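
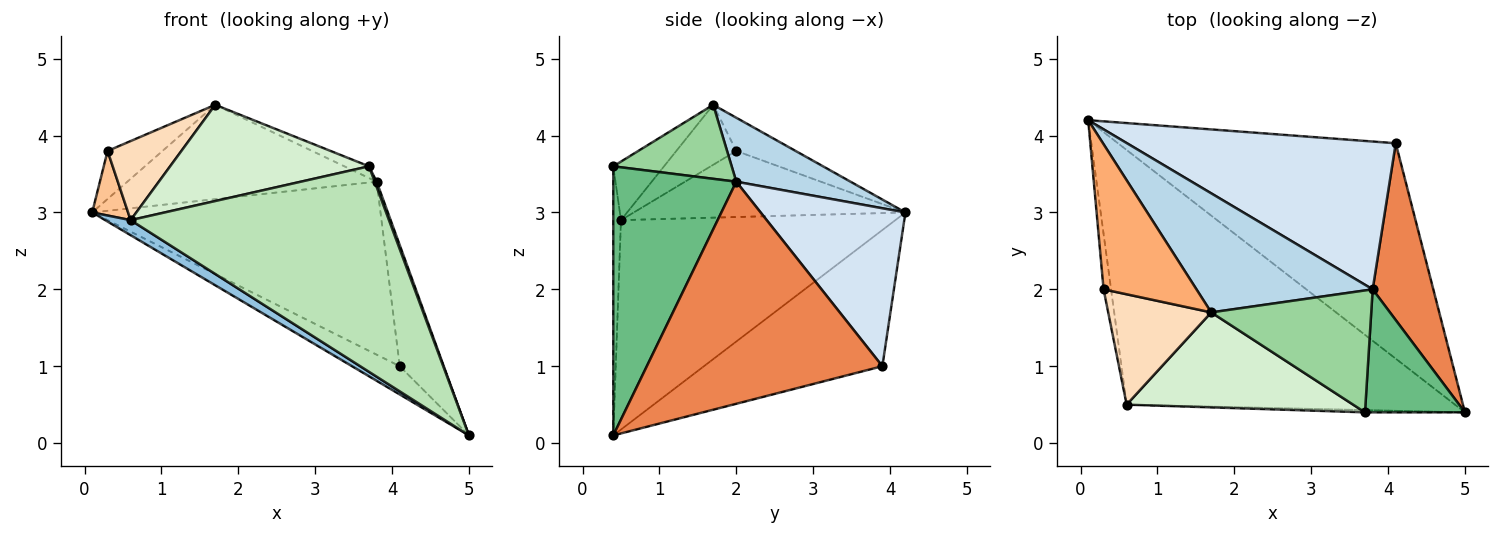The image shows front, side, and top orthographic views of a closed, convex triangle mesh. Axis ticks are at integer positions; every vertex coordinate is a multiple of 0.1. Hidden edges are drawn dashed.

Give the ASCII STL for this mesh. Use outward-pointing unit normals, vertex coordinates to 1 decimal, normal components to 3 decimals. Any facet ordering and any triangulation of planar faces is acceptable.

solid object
 facet normal -0.437 0.117 -0.892
  outer loop
   vertex 4.1 3.9 1.0
   vertex 5.0 0.4 0.1
   vertex 0.1 4.2 3.0
  endloop
 endfacet
 facet normal -0.537 -0.050 -0.842
  outer loop
   vertex 0.6 0.5 2.9
   vertex 0.1 4.2 3.0
   vertex 5.0 0.4 0.1
  endloop
 endfacet
 facet normal 0.274 0.597 0.754
  outer loop
   vertex 3.8 2.0 3.4
   vertex 0.1 4.2 3.0
   vertex 1.7 1.7 4.4
  endloop
 endfacet
 facet normal 0.357 0.710 0.607
  outer loop
   vertex 3.8 2.0 3.4
   vertex 4.1 3.9 1.0
   vertex 0.1 4.2 3.0
  endloop
 endfacet
 facet normal 0.949 0.177 0.259
  outer loop
   vertex 3.8 2.0 3.4
   vertex 5.0 0.4 0.1
   vertex 4.1 3.9 1.0
  endloop
 endfacet
 facet normal -0.321 0.298 0.899
  outer loop
   vertex 0.3 2.0 3.8
   vertex 1.7 1.7 4.4
   vertex 0.1 4.2 3.0
  endloop
 endfacet
 facet normal -0.985 -0.130 -0.112
  outer loop
   vertex 0.3 2.0 3.8
   vertex 0.1 4.2 3.0
   vertex 0.6 0.5 2.9
  endloop
 endfacet
 facet normal -0.428 -0.526 0.735
  outer loop
   vertex 0.3 2.0 3.8
   vertex 0.6 0.5 2.9
   vertex 1.7 1.7 4.4
  endloop
 endfacet
 facet normal 0.937 -0.015 0.348
  outer loop
   vertex 3.7 0.4 3.6
   vertex 5.0 0.4 0.1
   vertex 3.8 2.0 3.4
  endloop
 endfacet
 facet normal 0.418 0.087 0.904
  outer loop
   vertex 3.7 0.4 3.6
   vertex 3.8 2.0 3.4
   vertex 1.7 1.7 4.4
  endloop
 endfacet
 facet normal -0.030 -0.999 -0.011
  outer loop
   vertex 3.7 0.4 3.6
   vertex 0.6 0.5 2.9
   vertex 5.0 0.4 0.1
  endloop
 endfacet
 facet normal -0.179 -0.700 0.691
  outer loop
   vertex 3.7 0.4 3.6
   vertex 1.7 1.7 4.4
   vertex 0.6 0.5 2.9
  endloop
 endfacet
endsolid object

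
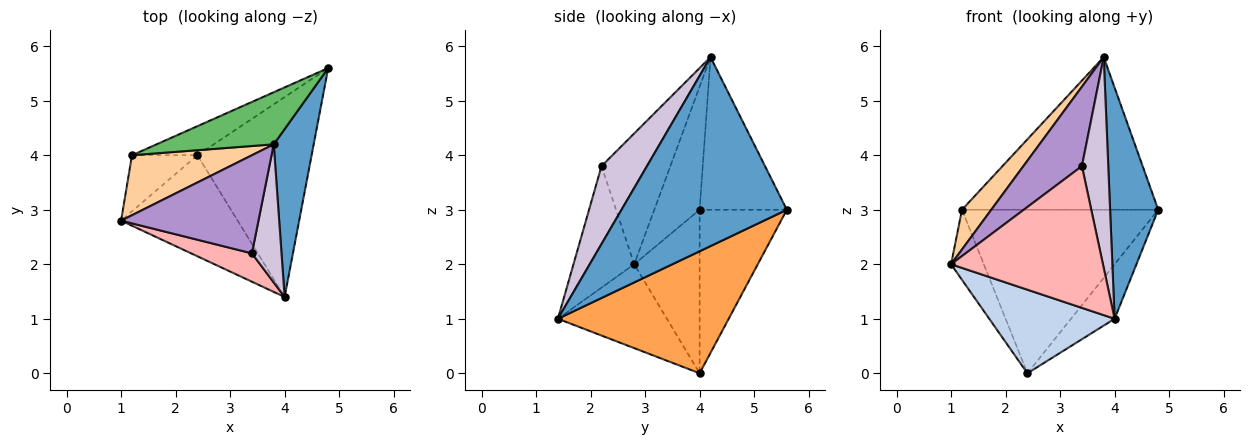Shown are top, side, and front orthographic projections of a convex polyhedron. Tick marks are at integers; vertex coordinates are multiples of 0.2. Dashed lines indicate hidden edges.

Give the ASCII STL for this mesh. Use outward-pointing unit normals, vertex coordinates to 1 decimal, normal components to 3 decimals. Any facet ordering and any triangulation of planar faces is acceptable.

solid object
 facet normal 0.941 -0.274 0.199
  outer loop
   vertex 3.8 4.2 5.8
   vertex 4.0 1.4 1.0
   vertex 4.8 5.6 3.0
  endloop
 endfacet
 facet normal -0.485 -0.558 -0.674
  outer loop
   vertex 2.4 4.0 0.0
   vertex 4.0 1.4 1.0
   vertex 1.0 2.8 2.0
  endloop
 endfacet
 facet normal 0.718 0.183 -0.672
  outer loop
   vertex 2.4 4.0 0.0
   vertex 4.8 5.6 3.0
   vertex 4.0 1.4 1.0
  endloop
 endfacet
 facet normal -0.650 -0.420 0.634
  outer loop
   vertex 1.2 4.0 3.0
   vertex 1.0 2.8 2.0
   vertex 3.8 4.2 5.8
  endloop
 endfacet
 facet normal -0.388 0.872 0.298
  outer loop
   vertex 1.2 4.0 3.0
   vertex 3.8 4.2 5.8
   vertex 4.8 5.6 3.0
  endloop
 endfacet
 facet normal -0.842 0.421 -0.337
  outer loop
   vertex 1.2 4.0 3.0
   vertex 2.4 4.0 0.0
   vertex 1.0 2.8 2.0
  endloop
 endfacet
 facet normal -0.401 0.902 -0.160
  outer loop
   vertex 1.2 4.0 3.0
   vertex 4.8 5.6 3.0
   vertex 2.4 4.0 0.0
  endloop
 endfacet
 facet normal -0.365 -0.913 0.183
  outer loop
   vertex 3.4 2.2 3.8
   vertex 1.0 2.8 2.0
   vertex 4.0 1.4 1.0
  endloop
 endfacet
 facet normal -0.595 -0.506 0.625
  outer loop
   vertex 3.4 2.2 3.8
   vertex 3.8 4.2 5.8
   vertex 1.0 2.8 2.0
  endloop
 endfacet
 facet normal 0.822 -0.477 0.312
  outer loop
   vertex 3.4 2.2 3.8
   vertex 4.0 1.4 1.0
   vertex 3.8 4.2 5.8
  endloop
 endfacet
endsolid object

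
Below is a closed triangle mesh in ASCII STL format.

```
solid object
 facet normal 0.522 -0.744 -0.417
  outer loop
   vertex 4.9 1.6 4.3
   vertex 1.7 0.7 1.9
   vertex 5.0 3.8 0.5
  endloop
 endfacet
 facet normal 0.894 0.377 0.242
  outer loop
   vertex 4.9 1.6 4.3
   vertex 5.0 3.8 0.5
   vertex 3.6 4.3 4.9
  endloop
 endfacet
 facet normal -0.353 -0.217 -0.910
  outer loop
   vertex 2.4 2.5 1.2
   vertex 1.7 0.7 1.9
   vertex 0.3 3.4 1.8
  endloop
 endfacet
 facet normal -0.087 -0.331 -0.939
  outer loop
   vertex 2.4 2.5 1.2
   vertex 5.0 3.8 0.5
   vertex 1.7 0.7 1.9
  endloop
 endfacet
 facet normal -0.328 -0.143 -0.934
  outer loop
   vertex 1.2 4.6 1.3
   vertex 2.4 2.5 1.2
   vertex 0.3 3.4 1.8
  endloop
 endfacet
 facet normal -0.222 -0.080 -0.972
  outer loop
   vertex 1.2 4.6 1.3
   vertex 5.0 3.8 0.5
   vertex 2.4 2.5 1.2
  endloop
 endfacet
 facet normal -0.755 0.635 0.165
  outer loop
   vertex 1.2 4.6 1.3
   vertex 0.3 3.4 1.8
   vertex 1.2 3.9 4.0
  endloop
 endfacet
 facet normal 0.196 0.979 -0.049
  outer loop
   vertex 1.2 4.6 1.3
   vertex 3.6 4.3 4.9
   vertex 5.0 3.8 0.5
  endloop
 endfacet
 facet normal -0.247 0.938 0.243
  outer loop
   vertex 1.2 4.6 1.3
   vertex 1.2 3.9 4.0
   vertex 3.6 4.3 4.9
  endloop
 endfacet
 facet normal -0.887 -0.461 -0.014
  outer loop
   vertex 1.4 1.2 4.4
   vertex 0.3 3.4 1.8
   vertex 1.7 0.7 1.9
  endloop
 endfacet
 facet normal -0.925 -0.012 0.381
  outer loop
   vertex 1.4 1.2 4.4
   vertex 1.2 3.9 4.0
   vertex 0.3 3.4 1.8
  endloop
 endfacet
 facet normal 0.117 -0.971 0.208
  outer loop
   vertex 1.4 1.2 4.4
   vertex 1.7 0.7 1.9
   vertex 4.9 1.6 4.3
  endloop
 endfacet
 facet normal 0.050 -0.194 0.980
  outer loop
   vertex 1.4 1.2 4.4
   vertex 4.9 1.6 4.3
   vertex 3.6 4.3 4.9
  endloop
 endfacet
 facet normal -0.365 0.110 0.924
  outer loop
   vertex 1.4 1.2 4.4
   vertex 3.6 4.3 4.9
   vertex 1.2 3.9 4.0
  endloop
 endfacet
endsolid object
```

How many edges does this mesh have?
21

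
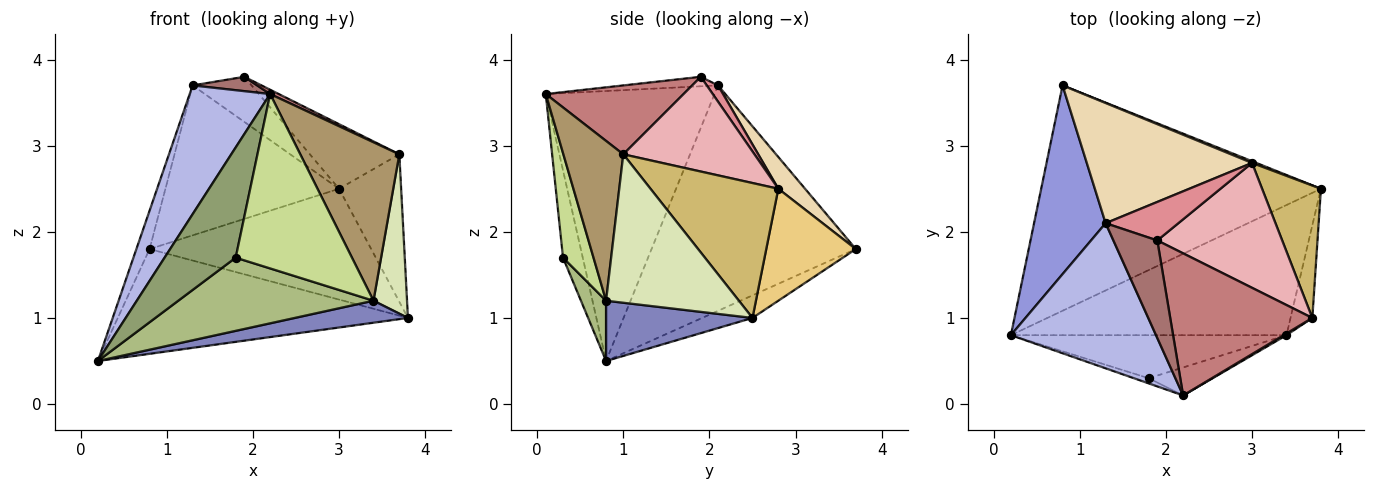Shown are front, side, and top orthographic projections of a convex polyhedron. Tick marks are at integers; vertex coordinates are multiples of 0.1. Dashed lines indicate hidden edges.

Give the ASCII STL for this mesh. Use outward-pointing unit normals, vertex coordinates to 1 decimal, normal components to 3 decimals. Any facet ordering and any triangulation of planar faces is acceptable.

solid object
 facet normal -0.073 0.420 -0.904
  outer loop
   vertex 0.8 3.7 1.8
   vertex 3.8 2.5 1.0
   vertex 0.2 0.8 0.5
  endloop
 endfacet
 facet normal 0.211 -0.163 -0.964
  outer loop
   vertex 3.4 0.8 1.2
   vertex 0.2 0.8 0.5
   vertex 3.8 2.5 1.0
  endloop
 endfacet
 facet normal -0.951 0.061 0.302
  outer loop
   vertex 1.3 2.1 3.7
   vertex 0.8 3.7 1.8
   vertex 0.2 0.8 0.5
  endloop
 endfacet
 facet normal -0.812 -0.387 0.436
  outer loop
   vertex 1.3 2.1 3.7
   vertex 0.2 0.8 0.5
   vertex 2.2 0.1 3.6
  endloop
 endfacet
 facet normal -0.267 -0.963 -0.045
  outer loop
   vertex 1.8 0.3 1.7
   vertex 2.2 0.1 3.6
   vertex 0.2 0.8 0.5
  endloop
 endfacet
 facet normal 0.110 -0.857 -0.504
  outer loop
   vertex 1.8 0.3 1.7
   vertex 0.2 0.8 0.5
   vertex 3.4 0.8 1.2
  endloop
 endfacet
 facet normal 0.251 -0.956 -0.153
  outer loop
   vertex 1.8 0.3 1.7
   vertex 3.4 0.8 1.2
   vertex 2.2 0.1 3.6
  endloop
 endfacet
 facet normal 0.960 -0.242 -0.141
  outer loop
   vertex 3.7 1.0 2.9
   vertex 3.4 0.8 1.2
   vertex 3.8 2.5 1.0
  endloop
 endfacet
 facet normal 0.518 -0.856 0.009
  outer loop
   vertex 3.7 1.0 2.9
   vertex 2.2 0.1 3.6
   vertex 3.4 0.8 1.2
  endloop
 endfacet
 facet normal 0.837 0.407 0.365
  outer loop
   vertex 3.0 2.8 2.5
   vertex 3.7 1.0 2.9
   vertex 3.8 2.5 1.0
  endloop
 endfacet
 facet normal 0.375 0.927 0.014
  outer loop
   vertex 3.0 2.8 2.5
   vertex 3.8 2.5 1.0
   vertex 0.8 3.7 1.8
  endloop
 endfacet
 facet normal 0.119 0.775 0.621
  outer loop
   vertex 3.0 2.8 2.5
   vertex 0.8 3.7 1.8
   vertex 1.3 2.1 3.7
  endloop
 endfacet
 facet normal -0.209 -0.142 0.968
  outer loop
   vertex 1.9 1.9 3.8
   vertex 1.3 2.1 3.7
   vertex 2.2 0.1 3.6
  endloop
 endfacet
 facet normal 0.436 -0.027 0.899
  outer loop
   vertex 1.9 1.9 3.8
   vertex 2.2 0.1 3.6
   vertex 3.7 1.0 2.9
  endloop
 endfacet
 facet normal 0.144 0.753 0.643
  outer loop
   vertex 1.9 1.9 3.8
   vertex 3.0 2.8 2.5
   vertex 1.3 2.1 3.7
  endloop
 endfacet
 facet normal 0.559 0.381 0.737
  outer loop
   vertex 1.9 1.9 3.8
   vertex 3.7 1.0 2.9
   vertex 3.0 2.8 2.5
  endloop
 endfacet
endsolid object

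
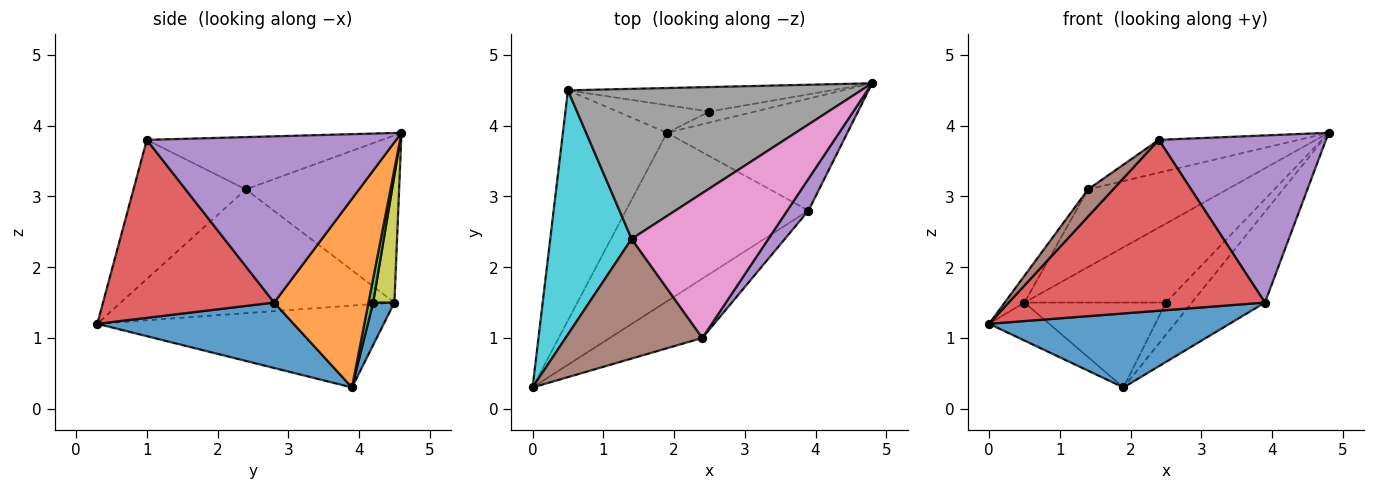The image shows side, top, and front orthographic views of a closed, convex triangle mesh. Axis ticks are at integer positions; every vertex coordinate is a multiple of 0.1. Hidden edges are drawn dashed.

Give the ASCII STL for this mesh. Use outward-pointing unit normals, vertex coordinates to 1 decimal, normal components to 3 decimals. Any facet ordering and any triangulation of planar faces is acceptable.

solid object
 facet normal 0.312 -0.382 -0.870
  outer loop
   vertex 3.9 2.8 1.5
   vertex 0.0 0.3 1.2
   vertex 1.9 3.9 0.3
  endloop
 endfacet
 facet normal 0.631 0.489 -0.603
  outer loop
   vertex 3.9 2.8 1.5
   vertex 1.9 3.9 0.3
   vertex 4.8 4.6 3.9
  endloop
 endfacet
 facet normal 0.170 0.933 -0.318
  outer loop
   vertex 2.5 4.2 1.5
   vertex 4.8 4.6 3.9
   vertex 1.9 3.9 0.3
  endloop
 endfacet
 facet normal 0.534 -0.799 -0.277
  outer loop
   vertex 2.4 1.0 3.8
   vertex 0.0 0.3 1.2
   vertex 3.9 2.8 1.5
  endloop
 endfacet
 facet normal 0.826 -0.554 0.105
  outer loop
   vertex 2.4 1.0 3.8
   vertex 3.9 2.8 1.5
   vertex 4.8 4.6 3.9
  endloop
 endfacet
 facet normal -0.704 -0.157 0.692
  outer loop
   vertex 2.4 1.0 3.8
   vertex 1.4 2.4 3.1
   vertex 0.0 0.3 1.2
  endloop
 endfacet
 facet normal -0.349 0.207 0.914
  outer loop
   vertex 2.4 1.0 3.8
   vertex 4.8 4.6 3.9
   vertex 1.4 2.4 3.1
  endloop
 endfacet
 facet normal -0.452 0.410 0.792
  outer loop
   vertex 0.5 4.5 1.5
   vertex 1.4 2.4 3.1
   vertex 4.8 4.6 3.9
  endloop
 endfacet
 facet normal 0.142 0.945 -0.293
  outer loop
   vertex 0.5 4.5 1.5
   vertex 4.8 4.6 3.9
   vertex 2.5 4.2 1.5
  endloop
 endfacet
 facet normal -0.834 0.060 0.548
  outer loop
   vertex 0.5 4.5 1.5
   vertex 0.0 0.3 1.2
   vertex 1.4 2.4 3.1
  endloop
 endfacet
 facet normal 0.141 0.942 -0.306
  outer loop
   vertex 0.5 4.5 1.5
   vertex 2.5 4.2 1.5
   vertex 1.9 3.9 0.3
  endloop
 endfacet
 facet normal -0.613 0.129 -0.780
  outer loop
   vertex 0.5 4.5 1.5
   vertex 1.9 3.9 0.3
   vertex 0.0 0.3 1.2
  endloop
 endfacet
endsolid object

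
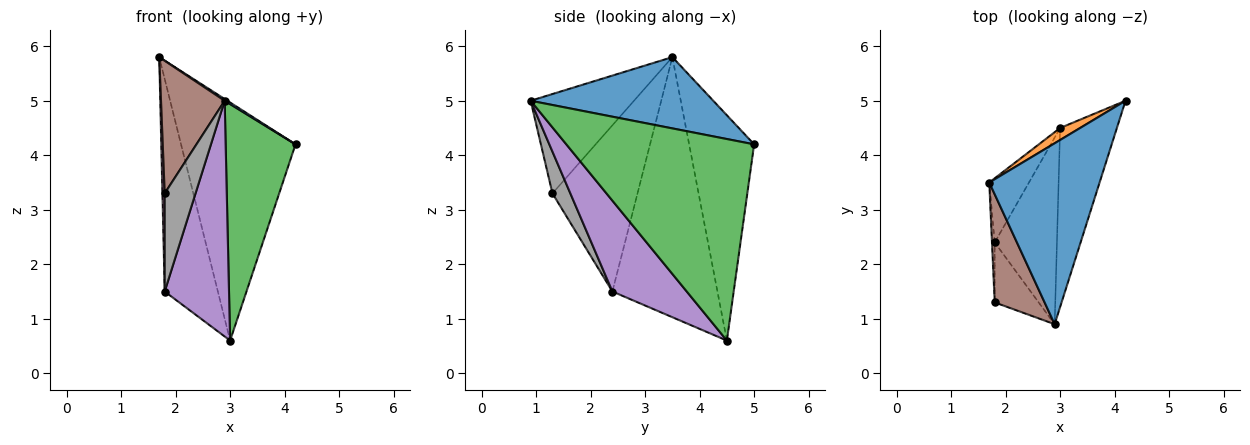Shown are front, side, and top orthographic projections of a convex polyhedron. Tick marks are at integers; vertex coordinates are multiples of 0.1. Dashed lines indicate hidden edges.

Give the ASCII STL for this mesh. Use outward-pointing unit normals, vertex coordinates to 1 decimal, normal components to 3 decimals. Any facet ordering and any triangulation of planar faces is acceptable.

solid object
 facet normal 0.542 -0.008 0.840
  outer loop
   vertex 2.9 0.9 5.0
   vertex 4.2 5.0 4.2
   vertex 1.7 3.5 5.8
  endloop
 endfacet
 facet normal -0.493 0.869 0.044
  outer loop
   vertex 3.0 4.5 0.6
   vertex 1.7 3.5 5.8
   vertex 4.2 5.0 4.2
  endloop
 endfacet
 facet normal 0.906 -0.337 -0.255
  outer loop
   vertex 3.0 4.5 0.6
   vertex 4.2 5.0 4.2
   vertex 2.9 0.9 5.0
  endloop
 endfacet
 facet normal -0.884 0.447 -0.135
  outer loop
   vertex 1.8 2.4 1.5
   vertex 1.7 3.5 5.8
   vertex 3.0 4.5 0.6
  endloop
 endfacet
 facet normal 0.672 -0.581 -0.460
  outer loop
   vertex 1.8 2.4 1.5
   vertex 3.0 4.5 0.6
   vertex 2.9 0.9 5.0
  endloop
 endfacet
 facet normal -0.783 -0.482 0.393
  outer loop
   vertex 1.8 1.3 3.3
   vertex 2.9 0.9 5.0
   vertex 1.7 3.5 5.8
  endloop
 endfacet
 facet normal -1.000 -0.027 -0.016
  outer loop
   vertex 1.8 1.3 3.3
   vertex 1.7 3.5 5.8
   vertex 1.8 2.4 1.5
  endloop
 endfacet
 facet normal 0.444 -0.765 -0.467
  outer loop
   vertex 1.8 1.3 3.3
   vertex 1.8 2.4 1.5
   vertex 2.9 0.9 5.0
  endloop
 endfacet
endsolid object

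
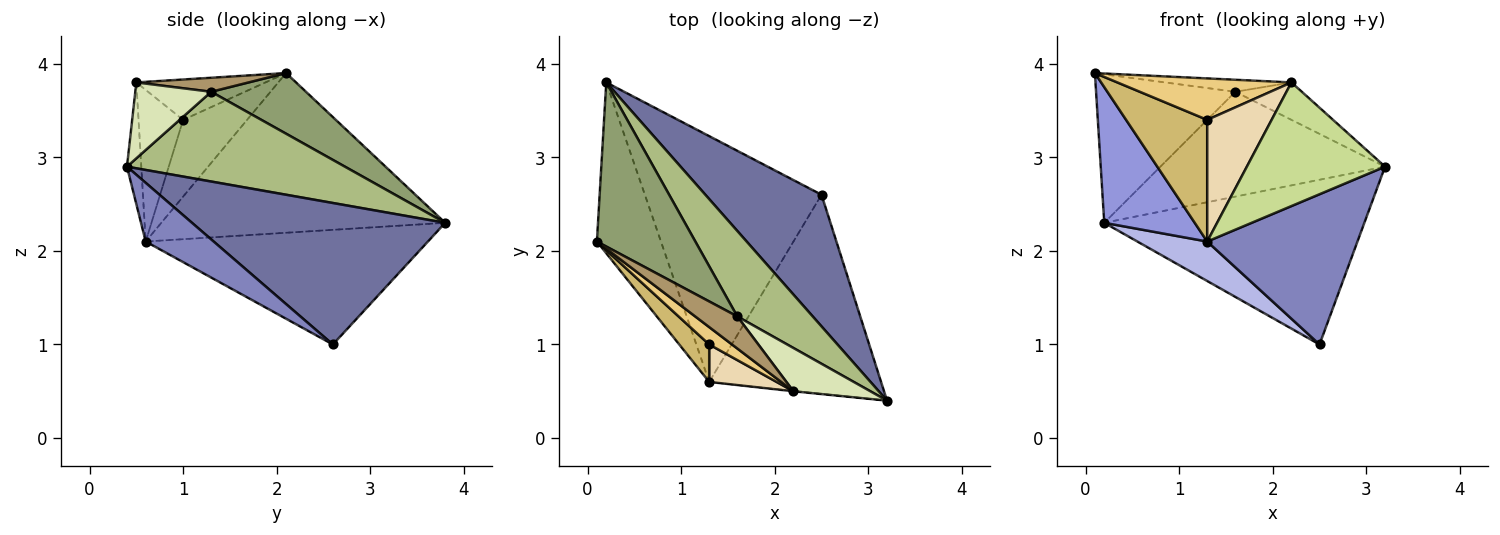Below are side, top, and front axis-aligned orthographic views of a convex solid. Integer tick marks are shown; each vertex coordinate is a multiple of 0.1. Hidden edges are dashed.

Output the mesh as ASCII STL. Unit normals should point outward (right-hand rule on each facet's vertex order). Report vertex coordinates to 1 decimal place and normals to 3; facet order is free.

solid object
 facet normal 0.605 0.622 0.497
  outer loop
   vertex 0.2 3.8 2.3
   vertex 3.2 0.4 2.9
   vertex 2.5 2.6 1.0
  endloop
 endfacet
 facet normal 0.263 -0.581 -0.770
  outer loop
   vertex 1.3 0.6 2.1
   vertex 2.5 2.6 1.0
   vertex 3.2 0.4 2.9
  endloop
 endfacet
 facet normal -0.890 -0.284 -0.357
  outer loop
   vertex 1.3 0.6 2.1
   vertex 0.1 2.1 3.9
   vertex 0.2 3.8 2.3
  endloop
 endfacet
 facet normal -0.540 -0.134 -0.831
  outer loop
   vertex 1.3 0.6 2.1
   vertex 0.2 3.8 2.3
   vertex 2.5 2.6 1.0
  endloop
 endfacet
 facet normal 0.415 0.610 0.674
  outer loop
   vertex 1.6 1.3 3.7
   vertex 0.2 3.8 2.3
   vertex 0.1 2.1 3.9
  endloop
 endfacet
 facet normal 0.601 0.619 0.505
  outer loop
   vertex 1.6 1.3 3.7
   vertex 3.2 0.4 2.9
   vertex 0.2 3.8 2.3
  endloop
 endfacet
 facet normal -0.103 -0.995 -0.004
  outer loop
   vertex 2.2 0.5 3.8
   vertex 1.3 0.6 2.1
   vertex 3.2 0.4 2.9
  endloop
 endfacet
 facet normal 0.598 0.524 0.606
  outer loop
   vertex 2.2 0.5 3.8
   vertex 3.2 0.4 2.9
   vertex 1.6 1.3 3.7
  endloop
 endfacet
 facet normal 0.298 0.335 0.894
  outer loop
   vertex 2.2 0.5 3.8
   vertex 1.6 1.3 3.7
   vertex 0.1 2.1 3.9
  endloop
 endfacet
 facet normal -0.602 -0.763 0.235
  outer loop
   vertex 1.3 1.0 3.4
   vertex 0.1 2.1 3.9
   vertex 1.3 0.6 2.1
  endloop
 endfacet
 facet normal -0.565 -0.761 0.319
  outer loop
   vertex 1.3 1.0 3.4
   vertex 2.2 0.5 3.8
   vertex 0.1 2.1 3.9
  endloop
 endfacet
 facet normal -0.552 -0.797 0.245
  outer loop
   vertex 1.3 1.0 3.4
   vertex 1.3 0.6 2.1
   vertex 2.2 0.5 3.8
  endloop
 endfacet
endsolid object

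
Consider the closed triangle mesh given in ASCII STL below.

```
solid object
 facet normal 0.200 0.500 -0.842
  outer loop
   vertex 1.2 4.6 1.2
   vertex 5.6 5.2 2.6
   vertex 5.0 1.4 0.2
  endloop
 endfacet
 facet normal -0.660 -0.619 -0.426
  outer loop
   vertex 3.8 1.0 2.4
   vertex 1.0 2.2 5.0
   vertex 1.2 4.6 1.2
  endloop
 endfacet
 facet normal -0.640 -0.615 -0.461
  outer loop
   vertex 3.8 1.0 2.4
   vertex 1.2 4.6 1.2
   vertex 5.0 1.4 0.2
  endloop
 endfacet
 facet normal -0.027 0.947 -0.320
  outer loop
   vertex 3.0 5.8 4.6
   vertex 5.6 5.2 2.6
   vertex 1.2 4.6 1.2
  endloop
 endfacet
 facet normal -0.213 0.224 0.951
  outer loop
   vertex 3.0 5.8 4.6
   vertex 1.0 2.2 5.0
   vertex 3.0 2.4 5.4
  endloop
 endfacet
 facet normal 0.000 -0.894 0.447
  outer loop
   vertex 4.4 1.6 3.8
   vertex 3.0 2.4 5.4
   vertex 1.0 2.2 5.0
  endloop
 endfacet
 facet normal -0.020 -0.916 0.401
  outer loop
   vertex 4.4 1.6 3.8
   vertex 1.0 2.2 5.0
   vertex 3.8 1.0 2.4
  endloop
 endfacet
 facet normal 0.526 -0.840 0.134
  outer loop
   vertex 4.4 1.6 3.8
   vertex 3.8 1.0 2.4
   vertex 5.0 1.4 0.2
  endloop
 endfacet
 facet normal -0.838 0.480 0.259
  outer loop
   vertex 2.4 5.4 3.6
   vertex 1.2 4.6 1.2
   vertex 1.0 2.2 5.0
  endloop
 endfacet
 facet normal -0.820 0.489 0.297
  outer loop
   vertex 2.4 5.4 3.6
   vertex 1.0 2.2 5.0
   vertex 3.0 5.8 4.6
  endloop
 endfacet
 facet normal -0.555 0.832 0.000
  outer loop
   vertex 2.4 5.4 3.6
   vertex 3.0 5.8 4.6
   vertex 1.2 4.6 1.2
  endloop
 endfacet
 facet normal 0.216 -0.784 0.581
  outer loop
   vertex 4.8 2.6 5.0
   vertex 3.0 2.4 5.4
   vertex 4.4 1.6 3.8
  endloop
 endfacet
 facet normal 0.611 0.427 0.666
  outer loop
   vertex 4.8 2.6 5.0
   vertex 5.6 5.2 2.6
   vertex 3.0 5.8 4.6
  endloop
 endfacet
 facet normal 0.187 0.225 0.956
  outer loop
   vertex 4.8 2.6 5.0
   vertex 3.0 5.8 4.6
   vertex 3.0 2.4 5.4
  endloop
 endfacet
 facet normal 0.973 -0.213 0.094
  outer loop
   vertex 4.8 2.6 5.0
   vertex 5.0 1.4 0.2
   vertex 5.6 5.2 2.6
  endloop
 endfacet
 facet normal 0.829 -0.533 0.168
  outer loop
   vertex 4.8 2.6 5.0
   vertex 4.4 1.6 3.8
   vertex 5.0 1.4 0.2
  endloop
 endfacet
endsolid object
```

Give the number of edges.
24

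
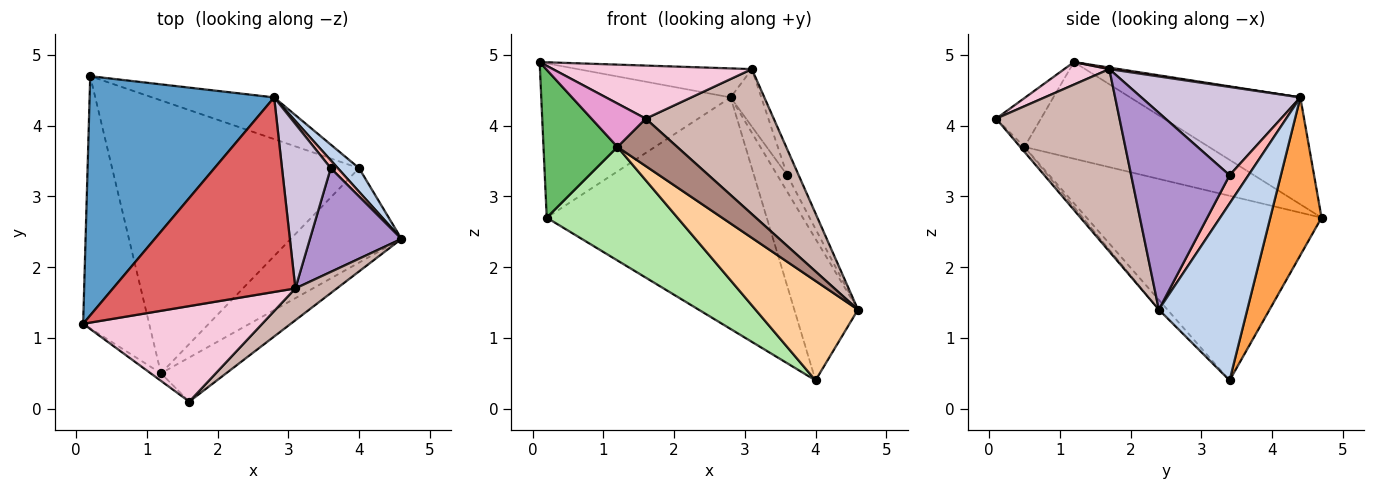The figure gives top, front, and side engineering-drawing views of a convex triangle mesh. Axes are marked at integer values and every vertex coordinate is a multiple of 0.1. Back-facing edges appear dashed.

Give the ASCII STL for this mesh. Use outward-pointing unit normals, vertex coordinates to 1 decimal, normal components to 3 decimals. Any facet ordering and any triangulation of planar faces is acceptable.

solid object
 facet normal -0.438 0.487 0.756
  outer loop
   vertex 2.8 4.4 4.4
   vertex 0.2 4.7 2.7
   vertex 0.1 1.2 4.9
  endloop
 endfacet
 facet normal 0.808 0.582 0.097
  outer loop
   vertex 2.8 4.4 4.4
   vertex 4.6 2.4 1.4
   vertex 4.0 3.4 0.4
  endloop
 endfacet
 facet normal 0.224 0.959 -0.173
  outer loop
   vertex 2.8 4.4 4.4
   vertex 4.0 3.4 0.4
   vertex 0.2 4.7 2.7
  endloop
 endfacet
 facet normal -0.061 -0.724 -0.687
  outer loop
   vertex 1.2 0.5 3.7
   vertex 4.0 3.4 0.4
   vertex 4.6 2.4 1.4
  endloop
 endfacet
 facet normal -0.784 -0.314 -0.535
  outer loop
   vertex 1.2 0.5 3.7
   vertex 0.1 1.2 4.9
   vertex 0.2 4.7 2.7
  endloop
 endfacet
 facet normal -0.568 -0.316 -0.760
  outer loop
   vertex 1.2 0.5 3.7
   vertex 0.2 4.7 2.7
   vertex 4.0 3.4 0.4
  endloop
 endfacet
 facet normal 0.008 0.147 0.989
  outer loop
   vertex 3.1 1.7 4.8
   vertex 2.8 4.4 4.4
   vertex 0.1 1.2 4.9
  endloop
 endfacet
 facet normal 0.864 0.454 0.216
  outer loop
   vertex 3.6 3.4 3.3
   vertex 4.6 2.4 1.4
   vertex 2.8 4.4 4.4
  endloop
 endfacet
 facet normal 0.902 0.105 0.419
  outer loop
   vertex 3.6 3.4 3.3
   vertex 3.1 1.7 4.8
   vertex 4.6 2.4 1.4
  endloop
 endfacet
 facet normal 0.863 0.167 0.476
  outer loop
   vertex 3.6 3.4 3.3
   vertex 2.8 4.4 4.4
   vertex 3.1 1.7 4.8
  endloop
 endfacet
 facet normal -0.051 -0.731 -0.680
  outer loop
   vertex 1.6 0.1 4.1
   vertex 1.2 0.5 3.7
   vertex 4.6 2.4 1.4
  endloop
 endfacet
 facet normal 0.686 -0.711 0.156
  outer loop
   vertex 1.6 0.1 4.1
   vertex 4.6 2.4 1.4
   vertex 3.1 1.7 4.8
  endloop
 endfacet
 facet normal -0.631 -0.764 -0.133
  outer loop
   vertex 1.6 0.1 4.1
   vertex 0.1 1.2 4.9
   vertex 1.2 0.5 3.7
  endloop
 endfacet
 facet normal 0.109 -0.483 0.869
  outer loop
   vertex 1.6 0.1 4.1
   vertex 3.1 1.7 4.8
   vertex 0.1 1.2 4.9
  endloop
 endfacet
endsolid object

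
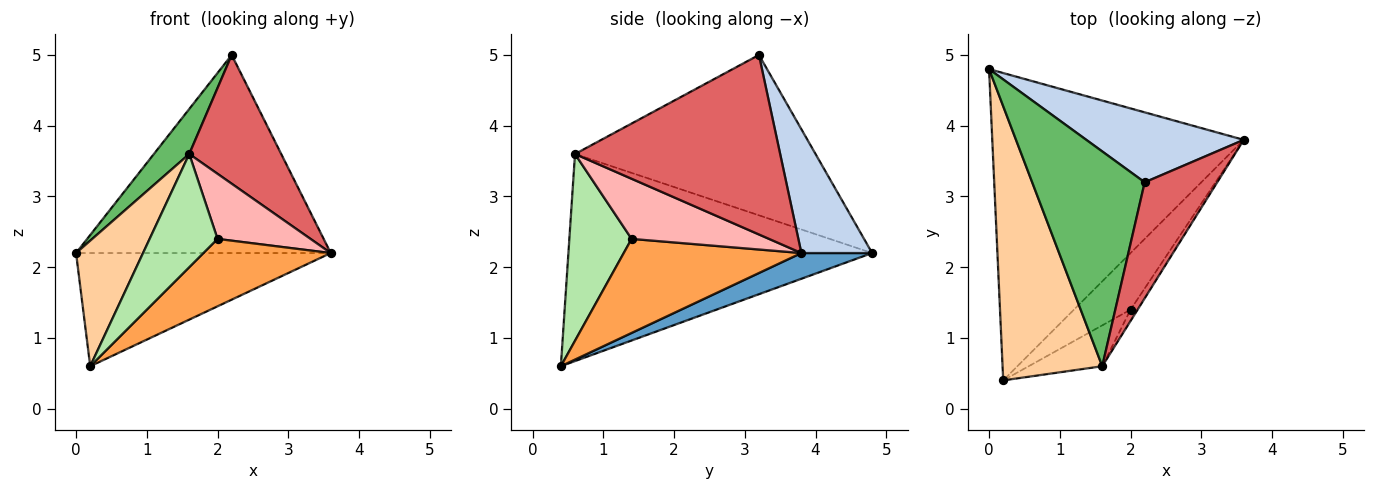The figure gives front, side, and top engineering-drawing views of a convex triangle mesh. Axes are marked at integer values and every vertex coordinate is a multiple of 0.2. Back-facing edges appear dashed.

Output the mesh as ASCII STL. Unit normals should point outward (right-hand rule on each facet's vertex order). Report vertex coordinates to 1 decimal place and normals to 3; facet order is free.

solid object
 facet normal 0.096 0.344 -0.934
  outer loop
   vertex 0.2 0.4 0.6
   vertex 0.0 4.8 2.2
   vertex 3.6 3.8 2.2
  endloop
 endfacet
 facet normal 0.253 0.912 0.322
  outer loop
   vertex 2.2 3.2 5.0
   vertex 3.6 3.8 2.2
   vertex 0.0 4.8 2.2
  endloop
 endfacet
 facet normal 0.730 -0.523 -0.439
  outer loop
   vertex 2.0 1.4 2.4
   vertex 0.2 0.4 0.6
   vertex 3.6 3.8 2.2
  endloop
 endfacet
 facet normal -0.884 -0.195 0.425
  outer loop
   vertex 1.6 0.6 3.6
   vertex 0.0 4.8 2.2
   vertex 0.2 0.4 0.6
  endloop
 endfacet
 facet normal -0.813 -0.120 0.570
  outer loop
   vertex 1.6 0.6 3.6
   vertex 2.2 3.2 5.0
   vertex 0.0 4.8 2.2
  endloop
 endfacet
 facet normal 0.653 -0.712 -0.257
  outer loop
   vertex 1.6 0.6 3.6
   vertex 0.2 0.4 0.6
   vertex 2.0 1.4 2.4
  endloop
 endfacet
 facet normal 0.856 -0.384 0.346
  outer loop
   vertex 1.6 0.6 3.6
   vertex 3.6 3.8 2.2
   vertex 2.2 3.2 5.0
  endloop
 endfacet
 facet normal 0.824 -0.558 -0.097
  outer loop
   vertex 1.6 0.6 3.6
   vertex 2.0 1.4 2.4
   vertex 3.6 3.8 2.2
  endloop
 endfacet
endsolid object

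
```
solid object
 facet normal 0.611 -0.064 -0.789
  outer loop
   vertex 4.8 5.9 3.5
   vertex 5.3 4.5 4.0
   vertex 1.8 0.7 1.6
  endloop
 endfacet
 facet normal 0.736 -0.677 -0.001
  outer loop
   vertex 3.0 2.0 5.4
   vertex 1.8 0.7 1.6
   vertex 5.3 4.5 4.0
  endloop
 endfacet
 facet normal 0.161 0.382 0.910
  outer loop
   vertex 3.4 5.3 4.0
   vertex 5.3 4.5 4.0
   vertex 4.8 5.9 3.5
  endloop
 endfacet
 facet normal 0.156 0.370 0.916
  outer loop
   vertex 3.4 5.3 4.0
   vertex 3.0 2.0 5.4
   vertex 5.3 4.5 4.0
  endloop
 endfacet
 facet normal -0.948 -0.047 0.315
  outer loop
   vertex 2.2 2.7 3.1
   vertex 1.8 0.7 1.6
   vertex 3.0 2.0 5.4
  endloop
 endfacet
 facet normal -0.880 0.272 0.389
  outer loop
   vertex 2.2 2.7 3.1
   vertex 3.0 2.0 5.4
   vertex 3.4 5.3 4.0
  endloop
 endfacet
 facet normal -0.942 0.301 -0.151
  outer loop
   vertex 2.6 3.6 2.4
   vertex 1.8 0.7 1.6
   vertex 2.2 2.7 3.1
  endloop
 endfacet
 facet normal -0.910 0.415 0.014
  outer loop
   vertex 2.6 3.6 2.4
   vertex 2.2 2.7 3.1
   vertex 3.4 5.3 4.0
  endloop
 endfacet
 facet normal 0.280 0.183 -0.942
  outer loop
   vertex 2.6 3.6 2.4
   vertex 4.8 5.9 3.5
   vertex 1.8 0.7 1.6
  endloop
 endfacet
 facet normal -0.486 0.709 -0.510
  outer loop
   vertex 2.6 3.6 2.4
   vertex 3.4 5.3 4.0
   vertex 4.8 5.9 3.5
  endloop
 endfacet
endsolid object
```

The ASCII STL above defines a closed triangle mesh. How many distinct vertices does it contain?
7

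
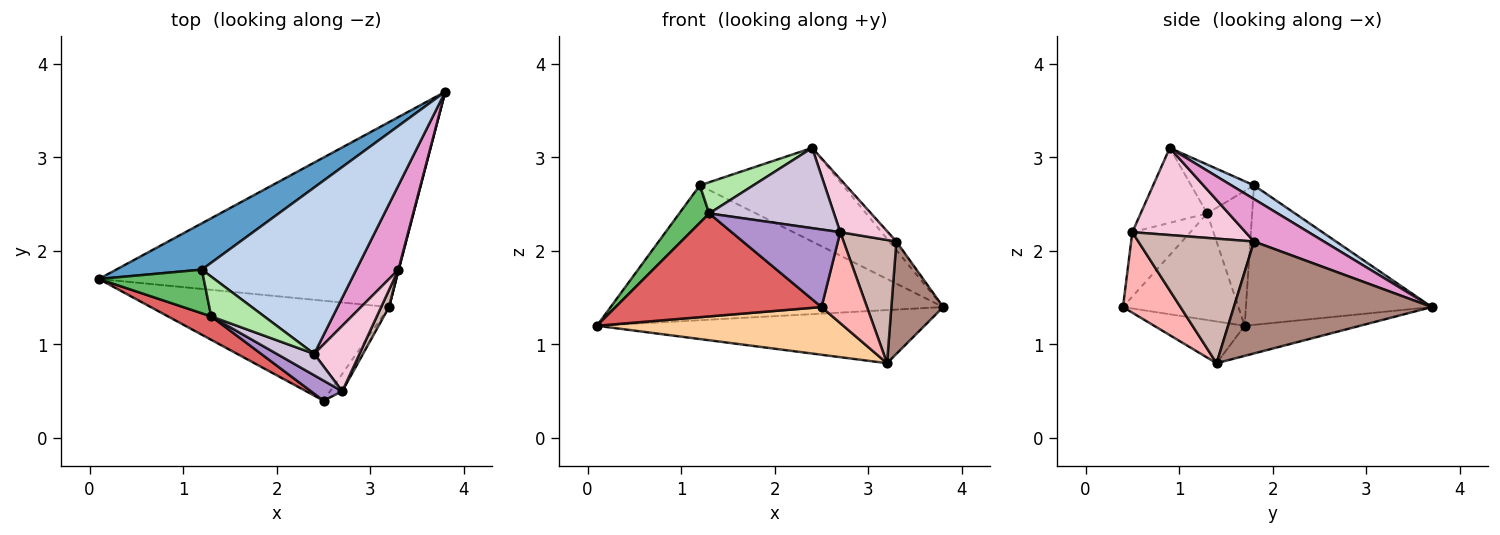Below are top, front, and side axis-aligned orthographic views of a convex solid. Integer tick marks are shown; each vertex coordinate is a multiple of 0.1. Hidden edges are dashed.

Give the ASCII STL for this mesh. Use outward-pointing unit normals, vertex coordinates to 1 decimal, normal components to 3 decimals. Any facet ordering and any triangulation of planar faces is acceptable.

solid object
 facet normal -0.467 0.836 0.287
  outer loop
   vertex 1.2 1.8 2.7
   vertex 3.8 3.7 1.4
   vertex 0.1 1.7 1.2
  endloop
 endfacet
 facet normal 0.077 0.489 0.869
  outer loop
   vertex 1.2 1.8 2.7
   vertex 2.4 0.9 3.1
   vertex 3.8 3.7 1.4
  endloop
 endfacet
 facet normal -0.097 0.275 -0.957
  outer loop
   vertex 3.2 1.4 0.8
   vertex 0.1 1.7 1.2
   vertex 3.8 3.7 1.4
  endloop
 endfacet
 facet normal -0.156 -0.425 -0.891
  outer loop
   vertex 3.2 1.4 0.8
   vertex 2.5 0.4 1.4
   vertex 0.1 1.7 1.2
  endloop
 endfacet
 facet normal -0.699 -0.466 0.543
  outer loop
   vertex 1.3 1.3 2.4
   vertex 1.2 1.8 2.7
   vertex 0.1 1.7 1.2
  endloop
 endfacet
 facet normal -0.587 -0.500 0.637
  outer loop
   vertex 1.3 1.3 2.4
   vertex 2.4 0.9 3.1
   vertex 1.2 1.8 2.7
  endloop
 endfacet
 facet normal -0.480 -0.856 0.194
  outer loop
   vertex 1.3 1.3 2.4
   vertex 0.1 1.7 1.2
   vertex 2.5 0.4 1.4
  endloop
 endfacet
 facet normal 0.779 -0.616 -0.118
  outer loop
   vertex 2.7 0.5 2.2
   vertex 2.5 0.4 1.4
   vertex 3.2 1.4 0.8
  endloop
 endfacet
 facet normal -0.460 -0.860 0.222
  outer loop
   vertex 2.7 0.5 2.2
   vertex 1.3 1.3 2.4
   vertex 2.5 0.4 1.4
  endloop
 endfacet
 facet normal -0.458 -0.859 0.229
  outer loop
   vertex 2.7 0.5 2.2
   vertex 2.4 0.9 3.1
   vertex 1.3 1.3 2.4
  endloop
 endfacet
 facet normal 0.967 -0.253 0.004
  outer loop
   vertex 3.3 1.8 2.1
   vertex 3.2 1.4 0.8
   vertex 3.8 3.7 1.4
  endloop
 endfacet
 facet normal 0.908 -0.415 0.058
  outer loop
   vertex 3.3 1.8 2.1
   vertex 2.7 0.5 2.2
   vertex 3.2 1.4 0.8
  endloop
 endfacet
 facet normal 0.708 0.072 0.702
  outer loop
   vertex 3.3 1.8 2.1
   vertex 3.8 3.7 1.4
   vertex 2.4 0.9 3.1
  endloop
 endfacet
 facet normal 0.831 -0.350 0.433
  outer loop
   vertex 3.3 1.8 2.1
   vertex 2.4 0.9 3.1
   vertex 2.7 0.5 2.2
  endloop
 endfacet
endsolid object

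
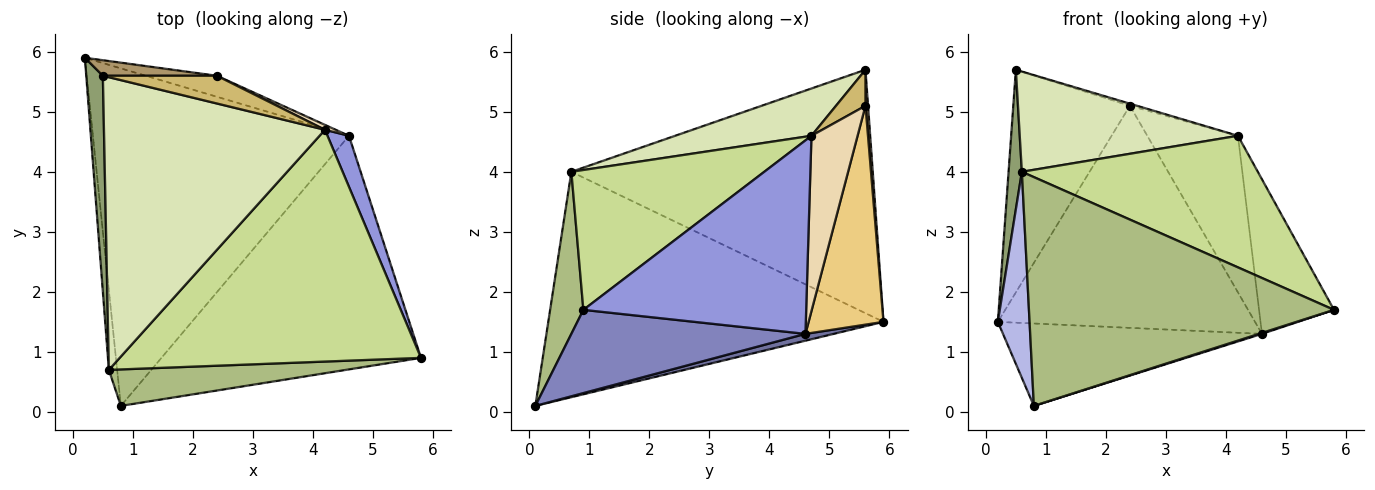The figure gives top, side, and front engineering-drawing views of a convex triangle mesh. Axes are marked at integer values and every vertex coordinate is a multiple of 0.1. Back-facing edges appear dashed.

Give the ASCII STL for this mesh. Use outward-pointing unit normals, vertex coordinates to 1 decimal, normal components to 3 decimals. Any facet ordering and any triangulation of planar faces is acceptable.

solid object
 facet normal 0.026 0.237 -0.971
  outer loop
   vertex 4.6 4.6 1.3
   vertex 0.8 0.1 0.1
   vertex 0.2 5.9 1.5
  endloop
 endfacet
 facet normal 0.305 -0.004 -0.952
  outer loop
   vertex 4.6 4.6 1.3
   vertex 5.8 0.9 1.7
   vertex 0.8 0.1 0.1
  endloop
 endfacet
 facet normal 0.943 0.317 0.105
  outer loop
   vertex 4.6 4.6 1.3
   vertex 4.2 4.7 4.6
   vertex 5.8 0.9 1.7
  endloop
 endfacet
 facet normal -0.995 -0.094 -0.037
  outer loop
   vertex 0.6 0.7 4.0
   vertex 0.2 5.9 1.5
   vertex 0.8 0.1 0.1
  endloop
 endfacet
 facet normal -0.997 -0.044 0.068
  outer loop
   vertex 0.6 0.7 4.0
   vertex 0.5 5.6 5.7
   vertex 0.2 5.9 1.5
  endloop
 endfacet
 facet normal 0.107 -0.982 0.157
  outer loop
   vertex 0.6 0.7 4.0
   vertex 0.8 0.1 0.1
   vertex 5.8 0.9 1.7
  endloop
 endfacet
 facet normal 0.374 -0.458 0.806
  outer loop
   vertex 0.6 0.7 4.0
   vertex 5.8 0.9 1.7
   vertex 4.2 4.7 4.6
  endloop
 endfacet
 facet normal 0.198 -0.318 0.927
  outer loop
   vertex 0.6 0.7 4.0
   vertex 4.2 4.7 4.6
   vertex 0.5 5.6 5.7
  endloop
 endfacet
 facet normal 0.022 0.997 0.070
  outer loop
   vertex 2.4 5.6 5.1
   vertex 0.2 5.9 1.5
   vertex 0.5 5.6 5.7
  endloop
 endfacet
 facet normal 0.300 0.072 0.951
  outer loop
   vertex 2.4 5.6 5.1
   vertex 0.5 5.6 5.7
   vertex 4.2 4.7 4.6
  endloop
 endfacet
 facet normal 0.278 0.956 -0.090
  outer loop
   vertex 2.4 5.6 5.1
   vertex 4.6 4.6 1.3
   vertex 0.2 5.9 1.5
  endloop
 endfacet
 facet normal 0.453 0.891 0.028
  outer loop
   vertex 2.4 5.6 5.1
   vertex 4.2 4.7 4.6
   vertex 4.6 4.6 1.3
  endloop
 endfacet
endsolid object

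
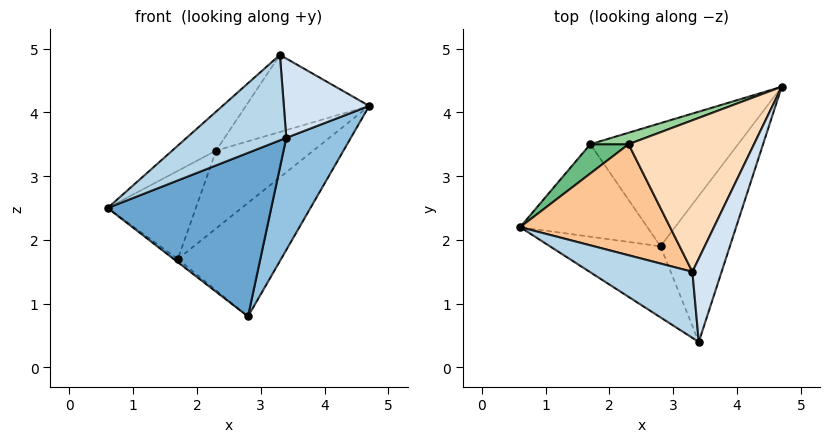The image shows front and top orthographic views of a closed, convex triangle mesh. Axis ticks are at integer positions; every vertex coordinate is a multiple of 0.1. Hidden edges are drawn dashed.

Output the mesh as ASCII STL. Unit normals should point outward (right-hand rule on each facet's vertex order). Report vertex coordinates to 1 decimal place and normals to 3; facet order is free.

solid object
 facet normal -0.397 -0.842 -0.366
  outer loop
   vertex 2.8 1.9 0.8
   vertex 3.4 0.4 3.6
   vertex 0.6 2.2 2.5
  endloop
 endfacet
 facet normal 0.909 -0.254 -0.331
  outer loop
   vertex 2.8 1.9 0.8
   vertex 4.7 4.4 4.1
   vertex 3.4 0.4 3.6
  endloop
 endfacet
 facet normal -0.599 -0.633 0.490
  outer loop
   vertex 3.3 1.5 4.9
   vertex 0.6 2.2 2.5
   vertex 3.4 0.4 3.6
  endloop
 endfacet
 facet normal 0.879 -0.329 0.346
  outer loop
   vertex 3.3 1.5 4.9
   vertex 3.4 0.4 3.6
   vertex 4.7 4.4 4.1
  endloop
 endfacet
 facet normal -0.609 0.027 -0.793
  outer loop
   vertex 1.7 3.5 1.7
   vertex 2.8 1.9 0.8
   vertex 0.6 2.2 2.5
  endloop
 endfacet
 facet normal 0.359 0.633 -0.686
  outer loop
   vertex 1.7 3.5 1.7
   vertex 4.7 4.4 4.1
   vertex 2.8 1.9 0.8
  endloop
 endfacet
 facet normal -0.601 0.265 0.754
  outer loop
   vertex 2.3 3.5 3.4
   vertex 0.6 2.2 2.5
   vertex 3.3 1.5 4.9
  endloop
 endfacet
 facet normal -0.395 0.417 0.819
  outer loop
   vertex 2.3 3.5 3.4
   vertex 3.3 1.5 4.9
   vertex 4.7 4.4 4.1
  endloop
 endfacet
 facet normal -0.666 0.708 0.235
  outer loop
   vertex 2.3 3.5 3.4
   vertex 1.7 3.5 1.7
   vertex 0.6 2.2 2.5
  endloop
 endfacet
 facet normal -0.382 0.914 0.135
  outer loop
   vertex 2.3 3.5 3.4
   vertex 4.7 4.4 4.1
   vertex 1.7 3.5 1.7
  endloop
 endfacet
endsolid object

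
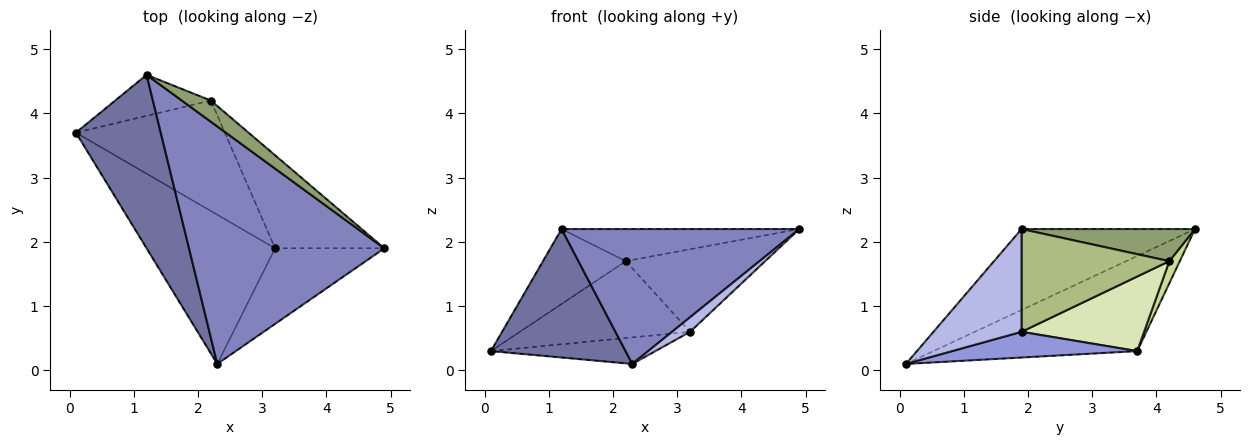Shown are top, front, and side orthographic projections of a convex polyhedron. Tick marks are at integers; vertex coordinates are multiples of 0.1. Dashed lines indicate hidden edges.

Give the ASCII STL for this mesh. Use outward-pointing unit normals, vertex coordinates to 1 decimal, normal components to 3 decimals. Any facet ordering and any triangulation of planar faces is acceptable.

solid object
 facet normal -0.669 -0.442 0.597
  outer loop
   vertex 1.2 4.6 2.2
   vertex 0.1 3.7 0.3
   vertex 2.3 0.1 0.1
  endloop
 endfacet
 facet normal -0.339 -0.465 0.818
  outer loop
   vertex 1.2 4.6 2.2
   vertex 2.3 0.1 0.1
   vertex 4.9 1.9 2.2
  endloop
 endfacet
 facet normal 0.193 0.172 -0.966
  outer loop
   vertex 3.2 1.9 0.6
   vertex 2.3 0.1 0.1
   vertex 0.1 3.7 0.3
  endloop
 endfacet
 facet normal 0.679 -0.139 -0.721
  outer loop
   vertex 3.2 1.9 0.6
   vertex 4.9 1.9 2.2
   vertex 2.3 0.1 0.1
  endloop
 endfacet
 facet normal 0.520 0.713 0.470
  outer loop
   vertex 2.2 4.2 1.7
   vertex 1.2 4.6 2.2
   vertex 4.9 1.9 2.2
  endloop
 endfacet
 facet normal 0.576 0.543 -0.612
  outer loop
   vertex 2.2 4.2 1.7
   vertex 4.9 1.9 2.2
   vertex 3.2 1.9 0.6
  endloop
 endfacet
 facet normal 0.110 0.872 -0.477
  outer loop
   vertex 2.2 4.2 1.7
   vertex 0.1 3.7 0.3
   vertex 1.2 4.6 2.2
  endloop
 endfacet
 facet normal 0.380 0.528 -0.759
  outer loop
   vertex 2.2 4.2 1.7
   vertex 3.2 1.9 0.6
   vertex 0.1 3.7 0.3
  endloop
 endfacet
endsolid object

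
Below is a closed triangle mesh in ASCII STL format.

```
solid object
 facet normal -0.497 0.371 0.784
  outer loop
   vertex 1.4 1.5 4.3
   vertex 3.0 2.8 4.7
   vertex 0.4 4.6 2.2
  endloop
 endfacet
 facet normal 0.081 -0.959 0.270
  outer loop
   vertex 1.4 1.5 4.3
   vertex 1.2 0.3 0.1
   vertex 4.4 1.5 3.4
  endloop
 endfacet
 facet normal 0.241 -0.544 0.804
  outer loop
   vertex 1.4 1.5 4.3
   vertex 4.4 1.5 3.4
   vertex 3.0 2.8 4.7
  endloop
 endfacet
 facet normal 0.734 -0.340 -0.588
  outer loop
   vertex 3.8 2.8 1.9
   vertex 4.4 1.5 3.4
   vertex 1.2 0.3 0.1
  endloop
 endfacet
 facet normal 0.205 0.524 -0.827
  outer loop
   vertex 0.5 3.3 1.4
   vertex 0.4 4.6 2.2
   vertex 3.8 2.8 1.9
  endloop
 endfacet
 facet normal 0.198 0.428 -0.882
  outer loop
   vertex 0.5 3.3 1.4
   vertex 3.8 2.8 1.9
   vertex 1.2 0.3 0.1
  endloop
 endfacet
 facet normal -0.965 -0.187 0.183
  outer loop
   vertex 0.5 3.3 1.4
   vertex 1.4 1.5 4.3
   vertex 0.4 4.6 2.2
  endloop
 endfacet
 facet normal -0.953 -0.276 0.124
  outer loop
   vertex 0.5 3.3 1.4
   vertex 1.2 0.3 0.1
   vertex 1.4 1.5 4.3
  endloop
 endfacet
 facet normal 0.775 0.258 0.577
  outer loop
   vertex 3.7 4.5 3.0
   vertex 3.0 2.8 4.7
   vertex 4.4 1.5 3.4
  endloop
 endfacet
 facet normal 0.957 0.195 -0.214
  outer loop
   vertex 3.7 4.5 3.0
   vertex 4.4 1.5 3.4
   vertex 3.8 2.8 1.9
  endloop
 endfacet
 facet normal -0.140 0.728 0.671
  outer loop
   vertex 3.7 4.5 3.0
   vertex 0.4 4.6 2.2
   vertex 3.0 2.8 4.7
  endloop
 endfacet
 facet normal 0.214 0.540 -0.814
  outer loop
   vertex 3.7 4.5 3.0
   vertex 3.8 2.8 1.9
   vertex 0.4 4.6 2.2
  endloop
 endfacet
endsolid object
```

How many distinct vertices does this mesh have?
8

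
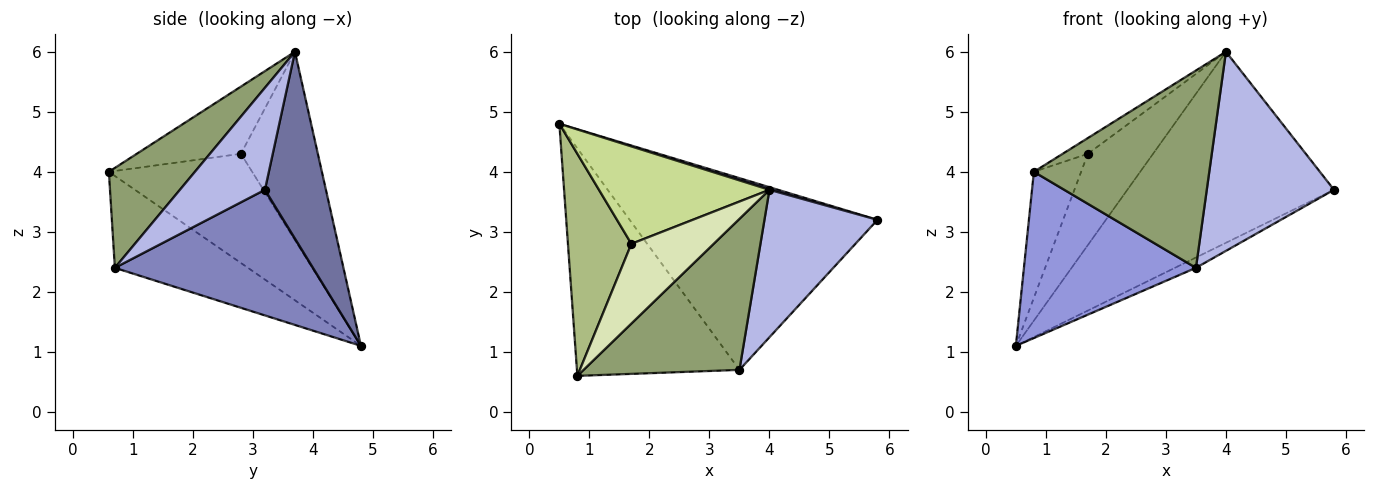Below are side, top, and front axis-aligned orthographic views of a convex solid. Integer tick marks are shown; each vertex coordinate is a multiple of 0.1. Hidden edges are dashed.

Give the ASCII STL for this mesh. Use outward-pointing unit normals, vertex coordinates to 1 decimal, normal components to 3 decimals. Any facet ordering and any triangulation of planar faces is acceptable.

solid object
 facet normal 0.283 0.959 0.013
  outer loop
   vertex 4.0 3.7 6.0
   vertex 5.8 3.2 3.7
   vertex 0.5 4.8 1.1
  endloop
 endfacet
 facet normal 0.452 0.048 -0.891
  outer loop
   vertex 3.5 0.7 2.4
   vertex 0.5 4.8 1.1
   vertex 5.8 3.2 3.7
  endloop
 endfacet
 facet normal -0.415 -0.537 -0.734
  outer loop
   vertex 3.5 0.7 2.4
   vertex 0.8 0.6 4.0
   vertex 0.5 4.8 1.1
  endloop
 endfacet
 facet normal 0.473 -0.708 0.524
  outer loop
   vertex 3.5 0.7 2.4
   vertex 5.8 3.2 3.7
   vertex 4.0 3.7 6.0
  endloop
 endfacet
 facet normal 0.363 -0.740 0.566
  outer loop
   vertex 3.5 0.7 2.4
   vertex 4.0 3.7 6.0
   vertex 0.8 0.6 4.0
  endloop
 endfacet
 facet normal -0.831 0.274 0.483
  outer loop
   vertex 1.7 2.8 4.3
   vertex 0.5 4.8 1.1
   vertex 0.8 0.6 4.0
  endloop
 endfacet
 facet normal -0.628 0.532 0.568
  outer loop
   vertex 1.7 2.8 4.3
   vertex 4.0 3.7 6.0
   vertex 0.5 4.8 1.1
  endloop
 endfacet
 facet normal -0.625 0.151 0.766
  outer loop
   vertex 1.7 2.8 4.3
   vertex 0.8 0.6 4.0
   vertex 4.0 3.7 6.0
  endloop
 endfacet
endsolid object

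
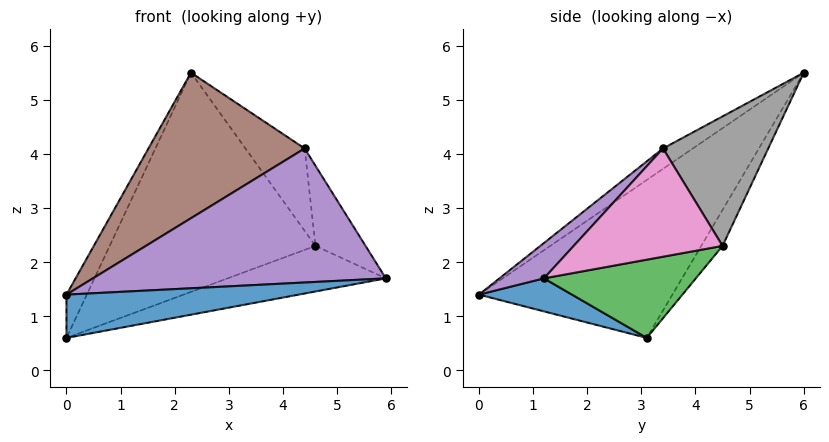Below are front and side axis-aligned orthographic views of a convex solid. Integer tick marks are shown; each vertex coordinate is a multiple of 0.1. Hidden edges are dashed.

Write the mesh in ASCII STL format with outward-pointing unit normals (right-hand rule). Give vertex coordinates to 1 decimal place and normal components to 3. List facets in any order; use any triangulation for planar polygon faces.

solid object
 facet normal 0.100 -0.249 -0.963
  outer loop
   vertex 0.0 3.1 0.6
   vertex 5.9 1.2 1.7
   vertex 0.0 0.0 1.4
  endloop
 endfacet
 facet normal -0.922 0.097 0.375
  outer loop
   vertex 0.0 3.1 0.6
   vertex 0.0 0.0 1.4
   vertex 2.3 6.0 5.5
  endloop
 endfacet
 facet normal 0.260 0.271 -0.927
  outer loop
   vertex 4.6 4.5 2.3
   vertex 5.9 1.2 1.7
   vertex 0.0 3.1 0.6
  endloop
 endfacet
 facet normal -0.091 0.875 -0.475
  outer loop
   vertex 4.6 4.5 2.3
   vertex 0.0 3.1 0.6
   vertex 2.3 6.0 5.5
  endloop
 endfacet
 facet normal 0.106 -0.699 0.707
  outer loop
   vertex 4.4 3.4 4.1
   vertex 0.0 0.0 1.4
   vertex 5.9 1.2 1.7
  endloop
 endfacet
 facet normal -0.102 -0.534 0.839
  outer loop
   vertex 4.4 3.4 4.1
   vertex 2.3 6.0 5.5
   vertex 0.0 0.0 1.4
  endloop
 endfacet
 facet normal 0.908 0.305 0.287
  outer loop
   vertex 4.4 3.4 4.1
   vertex 5.9 1.2 1.7
   vertex 4.6 4.5 2.3
  endloop
 endfacet
 facet normal 0.810 0.456 0.369
  outer loop
   vertex 4.4 3.4 4.1
   vertex 4.6 4.5 2.3
   vertex 2.3 6.0 5.5
  endloop
 endfacet
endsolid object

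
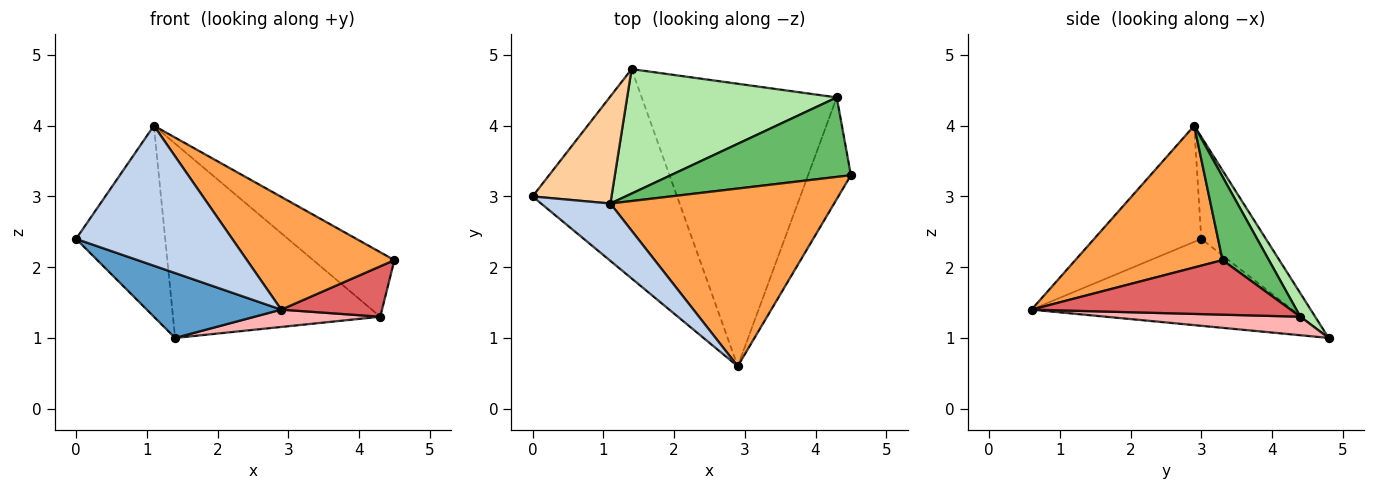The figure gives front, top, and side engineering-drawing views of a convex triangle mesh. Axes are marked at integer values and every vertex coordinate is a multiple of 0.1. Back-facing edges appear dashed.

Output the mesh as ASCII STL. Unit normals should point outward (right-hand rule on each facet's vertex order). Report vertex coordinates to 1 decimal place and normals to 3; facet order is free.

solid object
 facet normal -0.498 -0.257 -0.828
  outer loop
   vertex 1.4 4.8 1.0
   vertex 2.9 0.6 1.4
   vertex 0.0 3.0 2.4
  endloop
 endfacet
 facet normal -0.536 -0.781 0.320
  outer loop
   vertex 1.1 2.9 4.0
   vertex 0.0 3.0 2.4
   vertex 2.9 0.6 1.4
  endloop
 endfacet
 facet normal 0.472 -0.473 0.745
  outer loop
   vertex 1.1 2.9 4.0
   vertex 2.9 0.6 1.4
   vertex 4.5 3.3 2.1
  endloop
 endfacet
 facet normal -0.534 0.737 0.413
  outer loop
   vertex 1.1 2.9 4.0
   vertex 1.4 4.8 1.0
   vertex 0.0 3.0 2.4
  endloop
 endfacet
 facet normal 0.339 0.593 0.731
  outer loop
   vertex 4.3 4.4 1.3
   vertex 1.1 2.9 4.0
   vertex 4.5 3.3 2.1
  endloop
 endfacet
 facet normal 0.060 0.841 0.538
  outer loop
   vertex 4.3 4.4 1.3
   vertex 1.4 4.8 1.0
   vertex 1.1 2.9 4.0
  endloop
 endfacet
 facet normal 0.752 -0.293 -0.590
  outer loop
   vertex 4.3 4.4 1.3
   vertex 4.5 3.3 2.1
   vertex 2.9 0.6 1.4
  endloop
 endfacet
 facet normal 0.094 -0.061 -0.994
  outer loop
   vertex 4.3 4.4 1.3
   vertex 2.9 0.6 1.4
   vertex 1.4 4.8 1.0
  endloop
 endfacet
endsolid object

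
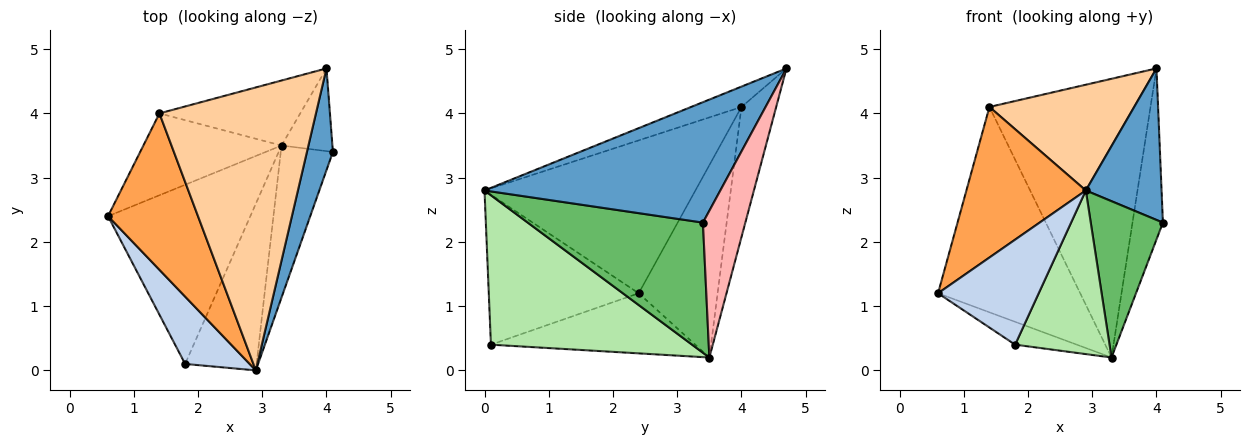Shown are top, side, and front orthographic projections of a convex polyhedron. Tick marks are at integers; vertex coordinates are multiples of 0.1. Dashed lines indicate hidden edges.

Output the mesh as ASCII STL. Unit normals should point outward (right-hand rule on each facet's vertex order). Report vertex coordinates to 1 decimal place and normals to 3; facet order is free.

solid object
 facet normal 0.933 -0.300 0.201
  outer loop
   vertex 4.0 4.7 4.7
   vertex 2.9 0.0 2.8
   vertex 4.1 3.4 2.3
  endloop
 endfacet
 facet normal -0.782 -0.525 0.336
  outer loop
   vertex 1.8 0.1 0.4
   vertex 2.9 0.0 2.8
   vertex 0.6 2.4 1.2
  endloop
 endfacet
 facet normal -0.775 -0.439 0.456
  outer loop
   vertex 1.4 4.0 4.1
   vertex 0.6 2.4 1.2
   vertex 2.9 0.0 2.8
  endloop
 endfacet
 facet normal -0.121 -0.348 0.930
  outer loop
   vertex 1.4 4.0 4.1
   vertex 2.9 0.0 2.8
   vertex 4.0 4.7 4.7
  endloop
 endfacet
 facet normal 0.867 -0.357 -0.347
  outer loop
   vertex 3.3 3.5 0.2
   vertex 4.1 3.4 2.3
   vertex 2.9 0.0 2.8
  endloop
 endfacet
 facet normal 0.831 -0.390 -0.397
  outer loop
   vertex 3.3 3.5 0.2
   vertex 2.9 0.0 2.8
   vertex 1.8 0.1 0.4
  endloop
 endfacet
 facet normal -0.386 0.117 -0.915
  outer loop
   vertex 3.3 3.5 0.2
   vertex 1.8 0.1 0.4
   vertex 0.6 2.4 1.2
  endloop
 endfacet
 facet normal 0.782 0.561 -0.271
  outer loop
   vertex 3.3 3.5 0.2
   vertex 4.0 4.7 4.7
   vertex 4.1 3.4 2.3
  endloop
 endfacet
 facet normal -0.458 0.826 -0.329
  outer loop
   vertex 3.3 3.5 0.2
   vertex 0.6 2.4 1.2
   vertex 1.4 4.0 4.1
  endloop
 endfacet
 facet normal -0.205 0.953 -0.222
  outer loop
   vertex 3.3 3.5 0.2
   vertex 1.4 4.0 4.1
   vertex 4.0 4.7 4.7
  endloop
 endfacet
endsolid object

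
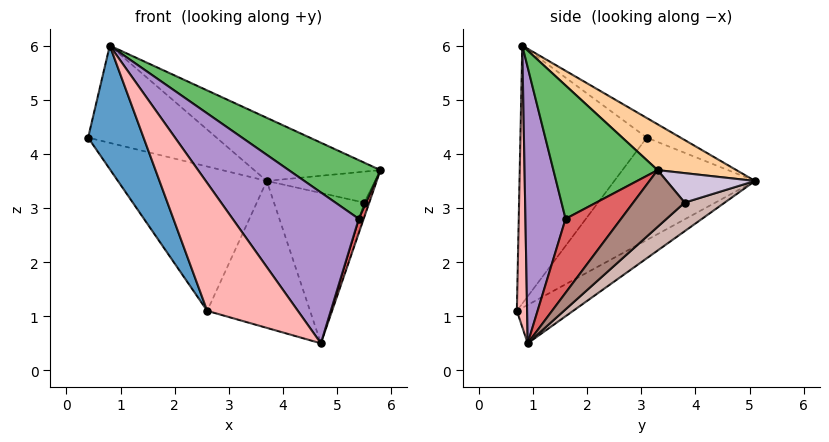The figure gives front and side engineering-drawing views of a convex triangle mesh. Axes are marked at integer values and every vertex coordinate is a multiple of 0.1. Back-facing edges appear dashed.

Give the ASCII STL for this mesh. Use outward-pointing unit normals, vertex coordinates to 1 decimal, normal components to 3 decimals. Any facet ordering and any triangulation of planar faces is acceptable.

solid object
 facet normal -0.870 -0.382 -0.312
  outer loop
   vertex 0.8 0.8 6.0
   vertex 0.4 3.1 4.3
   vertex 2.6 0.7 1.1
  endloop
 endfacet
 facet normal -0.482 0.509 -0.713
  outer loop
   vertex 3.7 5.1 3.5
   vertex 2.6 0.7 1.1
   vertex 0.4 3.1 4.3
  endloop
 endfacet
 facet normal -0.150 0.571 0.807
  outer loop
   vertex 3.7 5.1 3.5
   vertex 0.4 3.1 4.3
   vertex 0.8 0.8 6.0
  endloop
 endfacet
 facet normal 0.230 0.368 0.901
  outer loop
   vertex 3.7 5.1 3.5
   vertex 0.8 0.8 6.0
   vertex 5.8 3.3 3.7
  endloop
 endfacet
 facet normal 0.554 -0.488 0.675
  outer loop
   vertex 5.4 1.6 2.8
   vertex 5.8 3.3 3.7
   vertex 0.8 0.8 6.0
  endloop
 endfacet
 facet normal -0.281 0.513 -0.811
  outer loop
   vertex 4.7 0.9 0.5
   vertex 2.6 0.7 1.1
   vertex 3.7 5.1 3.5
  endloop
 endfacet
 facet normal 0.960 -0.085 -0.266
  outer loop
   vertex 4.7 0.9 0.5
   vertex 5.8 3.3 3.7
   vertex 5.4 1.6 2.8
  endloop
 endfacet
 facet normal 0.112 -0.992 0.061
  outer loop
   vertex 4.7 0.9 0.5
   vertex 0.8 0.8 6.0
   vertex 2.6 0.7 1.1
  endloop
 endfacet
 facet normal 0.298 -0.935 0.194
  outer loop
   vertex 4.7 0.9 0.5
   vertex 5.4 1.6 2.8
   vertex 0.8 0.8 6.0
  endloop
 endfacet
 facet normal 0.601 0.736 0.313
  outer loop
   vertex 5.5 3.8 3.1
   vertex 3.7 5.1 3.5
   vertex 5.8 3.3 3.7
  endloop
 endfacet
 facet normal 0.919 0.091 -0.384
  outer loop
   vertex 5.5 3.8 3.1
   vertex 5.8 3.3 3.7
   vertex 4.7 0.9 0.5
  endloop
 endfacet
 facet normal 0.267 0.601 -0.753
  outer loop
   vertex 5.5 3.8 3.1
   vertex 4.7 0.9 0.5
   vertex 3.7 5.1 3.5
  endloop
 endfacet
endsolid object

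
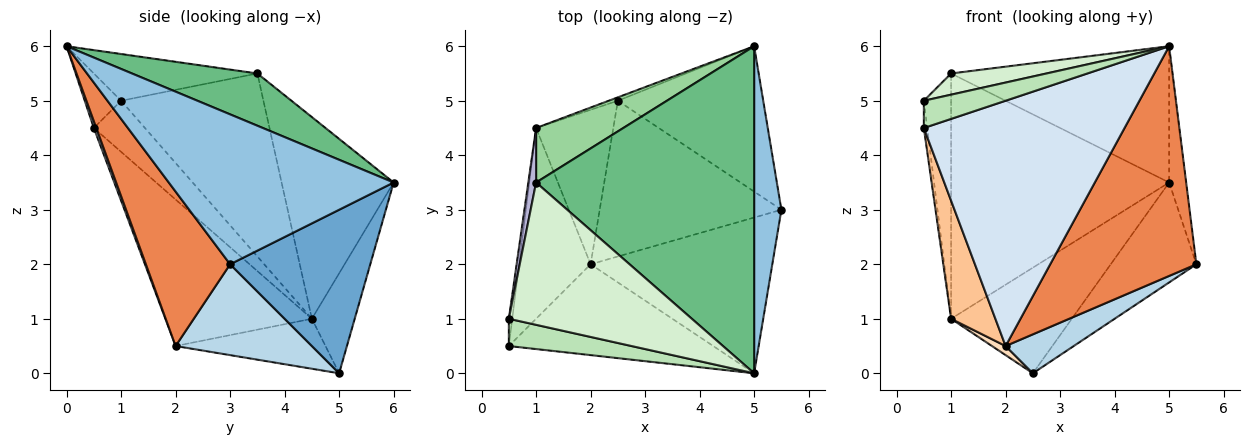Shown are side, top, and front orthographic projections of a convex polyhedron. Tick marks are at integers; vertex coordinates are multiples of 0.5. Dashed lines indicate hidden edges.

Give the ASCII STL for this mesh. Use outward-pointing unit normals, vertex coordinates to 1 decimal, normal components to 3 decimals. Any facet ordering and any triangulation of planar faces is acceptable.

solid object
 facet normal 0.680 0.415 -0.604
  outer loop
   vertex 5.0 6.0 3.5
   vertex 5.5 3.0 2.0
   vertex 2.5 5.0 0.0
  endloop
 endfacet
 facet normal 0.981 0.074 0.178
  outer loop
   vertex 5.0 0.0 6.0
   vertex 5.5 3.0 2.0
   vertex 5.0 6.0 3.5
  endloop
 endfacet
 facet normal 0.436 -0.218 -0.873
  outer loop
   vertex 2.0 2.0 0.5
   vertex 2.5 5.0 0.0
   vertex 5.5 3.0 2.0
  endloop
 endfacet
 facet normal 0.012 -0.938 -0.347
  outer loop
   vertex 2.0 2.0 0.5
   vertex 5.0 0.0 6.0
   vertex 0.5 0.5 4.5
  endloop
 endfacet
 facet normal 0.431 -0.747 -0.506
  outer loop
   vertex 2.0 2.0 0.5
   vertex 5.5 3.0 2.0
   vertex 5.0 0.0 6.0
  endloop
 endfacet
 facet normal -0.334 0.942 -0.030
  outer loop
   vertex 1.0 4.5 1.0
   vertex 5.0 6.0 3.5
   vertex 2.5 5.0 0.0
  endloop
 endfacet
 facet normal -0.867 -0.262 -0.423
  outer loop
   vertex 1.0 4.5 1.0
   vertex 2.0 2.0 0.5
   vertex 0.5 0.5 4.5
  endloop
 endfacet
 facet normal -0.543 -0.049 -0.839
  outer loop
   vertex 1.0 4.5 1.0
   vertex 2.5 5.0 0.0
   vertex 2.0 2.0 0.5
  endloop
 endfacet
 facet normal 0.216 0.376 0.901
  outer loop
   vertex 1.0 3.5 5.5
   vertex 5.0 0.0 6.0
   vertex 5.0 6.0 3.5
  endloop
 endfacet
 facet normal -0.448 0.873 0.194
  outer loop
   vertex 1.0 3.5 5.5
   vertex 5.0 6.0 3.5
   vertex 1.0 4.5 1.0
  endloop
 endfacet
 facet normal -0.300 -0.675 0.675
  outer loop
   vertex 0.5 1.0 5.0
   vertex 0.5 0.5 4.5
   vertex 5.0 0.0 6.0
  endloop
 endfacet
 facet normal -0.245 -0.143 0.959
  outer loop
   vertex 0.5 1.0 5.0
   vertex 5.0 0.0 6.0
   vertex 1.0 3.5 5.5
  endloop
 endfacet
 facet normal -0.996 0.066 -0.066
  outer loop
   vertex 0.5 1.0 5.0
   vertex 1.0 4.5 1.0
   vertex 0.5 0.5 4.5
  endloop
 endfacet
 facet normal -0.981 0.188 0.042
  outer loop
   vertex 0.5 1.0 5.0
   vertex 1.0 3.5 5.5
   vertex 1.0 4.5 1.0
  endloop
 endfacet
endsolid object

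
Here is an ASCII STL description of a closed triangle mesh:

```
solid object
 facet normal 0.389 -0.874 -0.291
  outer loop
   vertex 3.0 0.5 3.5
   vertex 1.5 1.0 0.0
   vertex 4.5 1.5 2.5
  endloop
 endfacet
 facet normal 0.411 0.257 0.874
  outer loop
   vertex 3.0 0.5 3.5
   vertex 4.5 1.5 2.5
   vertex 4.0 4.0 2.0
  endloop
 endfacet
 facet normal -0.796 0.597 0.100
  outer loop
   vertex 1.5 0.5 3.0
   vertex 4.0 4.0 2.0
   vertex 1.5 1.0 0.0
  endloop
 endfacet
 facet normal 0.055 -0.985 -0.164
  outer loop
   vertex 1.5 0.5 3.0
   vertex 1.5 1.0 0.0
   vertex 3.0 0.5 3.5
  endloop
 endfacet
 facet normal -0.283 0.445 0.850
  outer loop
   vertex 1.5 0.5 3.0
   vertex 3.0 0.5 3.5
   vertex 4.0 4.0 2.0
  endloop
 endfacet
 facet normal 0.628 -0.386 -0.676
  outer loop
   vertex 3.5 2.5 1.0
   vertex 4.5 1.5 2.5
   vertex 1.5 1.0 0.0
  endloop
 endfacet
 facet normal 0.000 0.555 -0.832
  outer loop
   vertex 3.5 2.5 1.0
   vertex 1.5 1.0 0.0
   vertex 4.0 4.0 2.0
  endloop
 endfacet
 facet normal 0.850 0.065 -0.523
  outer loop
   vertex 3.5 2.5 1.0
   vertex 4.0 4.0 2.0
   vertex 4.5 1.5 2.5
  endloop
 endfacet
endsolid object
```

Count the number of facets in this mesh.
8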